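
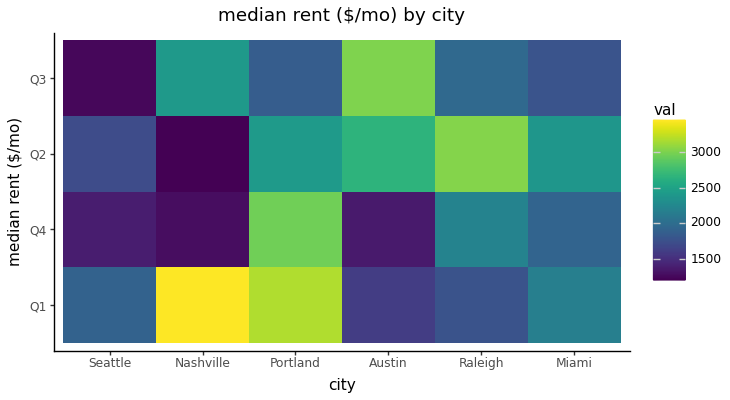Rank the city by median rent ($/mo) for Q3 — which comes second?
Top 3 for Q3: Austin ≈ 3000, Nashville ≈ 2400, Raleigh ≈ 2000.

Nashville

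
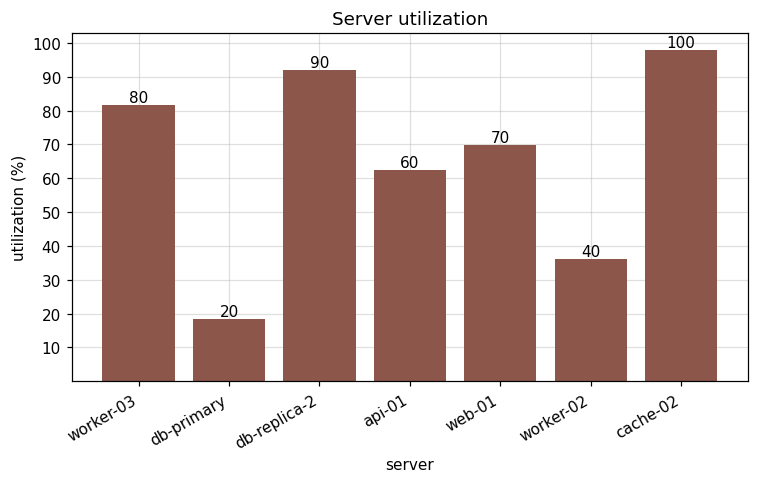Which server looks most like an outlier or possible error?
db-primary ≈ 20; the rest sit between ≈ 40 and ≈ 100.

db-primary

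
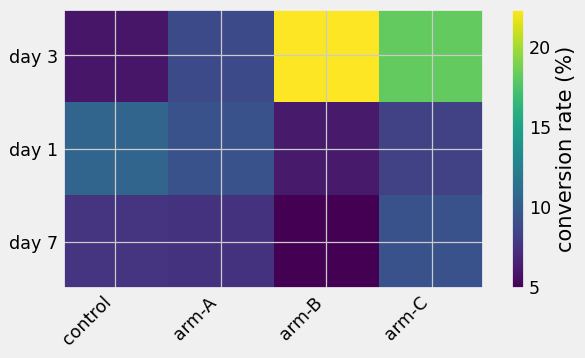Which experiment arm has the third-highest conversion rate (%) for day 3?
Top 4 for day 3: arm-B ≈ 22, arm-C ≈ 18, arm-A ≈ 8, control ≈ 6.

arm-A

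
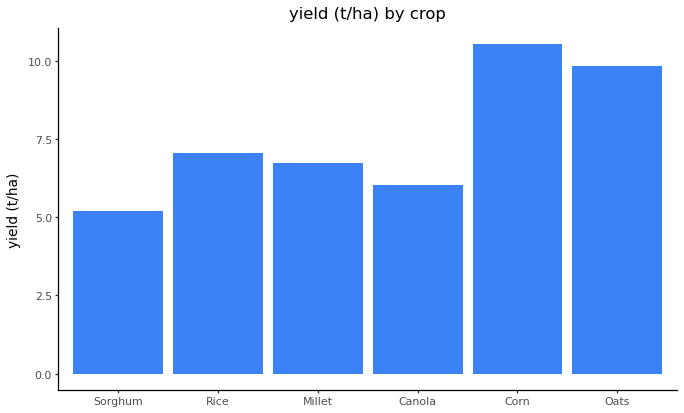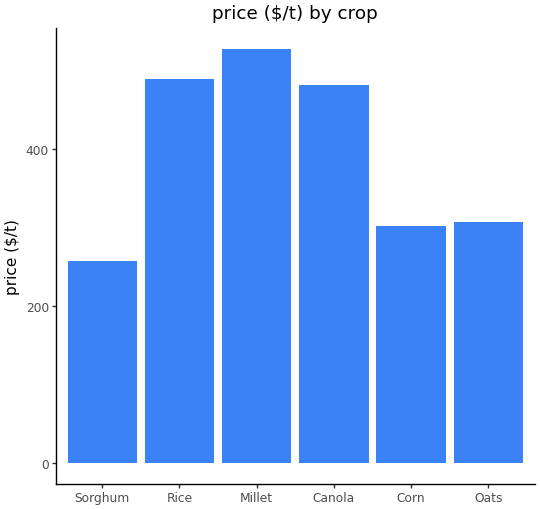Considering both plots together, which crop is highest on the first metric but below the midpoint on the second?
Corn

Chart 2 median price ($/t) ≈ 400; below-median crops: Sorghum, Corn, Oats. Among those, Corn has the highest yield (t/ha) (≈ 11).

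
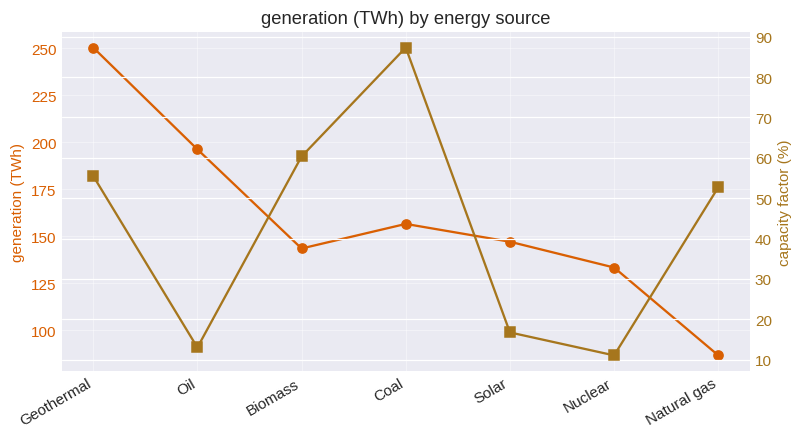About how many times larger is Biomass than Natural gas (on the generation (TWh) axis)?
≈ 1.75×

Biomass ≈ 140, Natural gas ≈ 80; 140/80 ≈ 1.75.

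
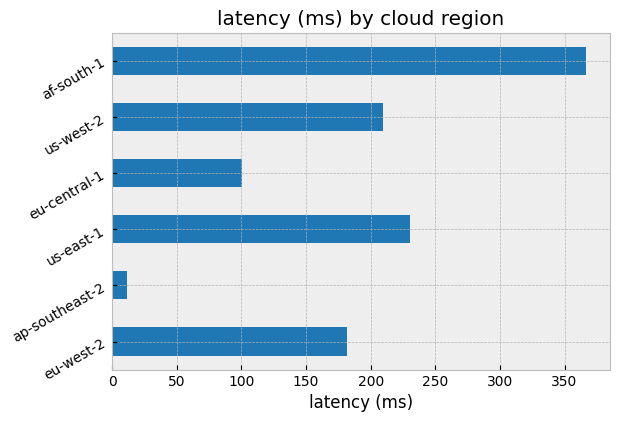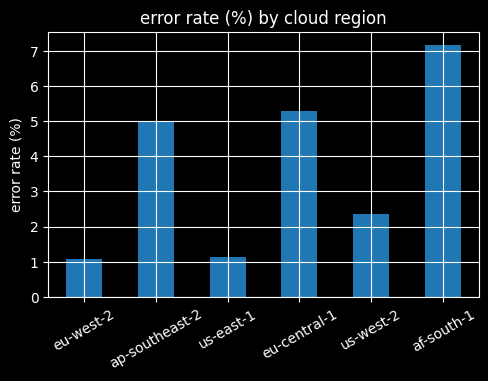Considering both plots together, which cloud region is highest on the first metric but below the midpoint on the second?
Chart 2 median error rate (%) ≈ 4; below-median cloud regions: eu-west-2, us-east-1, us-west-2. Among those, us-east-1 has the highest latency (ms) (≈ 250).

us-east-1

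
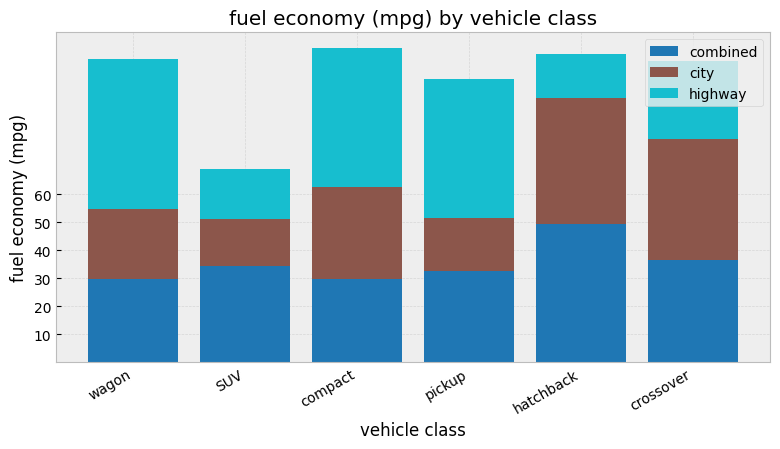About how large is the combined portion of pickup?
≈ 30

combined top ≈ 30, bottom ≈ 0; segment ≈ 30.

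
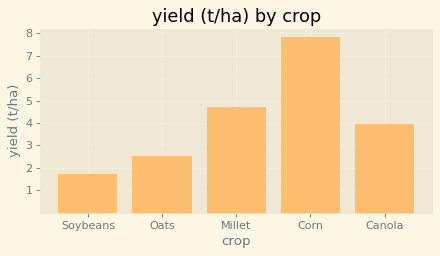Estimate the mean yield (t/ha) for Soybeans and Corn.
≈ 5

(2 + 8) / 2 ≈ 5.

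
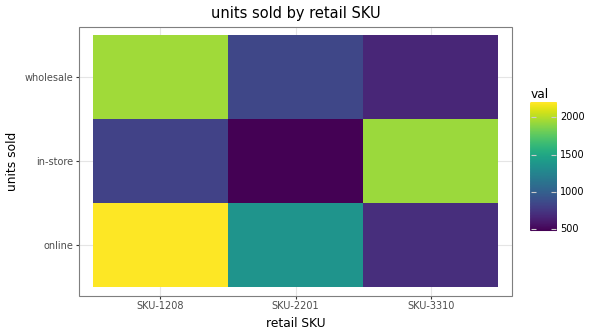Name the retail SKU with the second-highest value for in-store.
SKU-1208

Top 3 for in-store: SKU-3310 ≈ 2000, SKU-1208 ≈ 800, SKU-2201 ≈ 400.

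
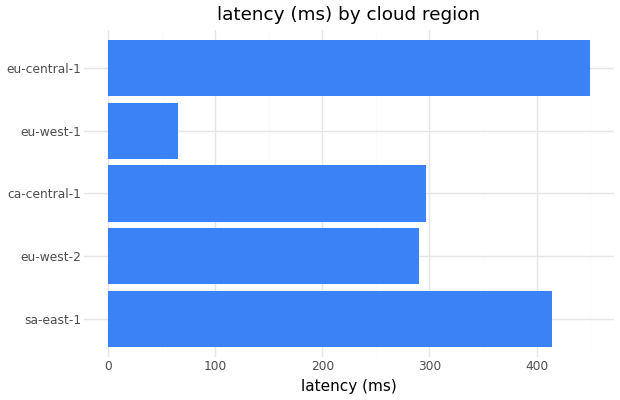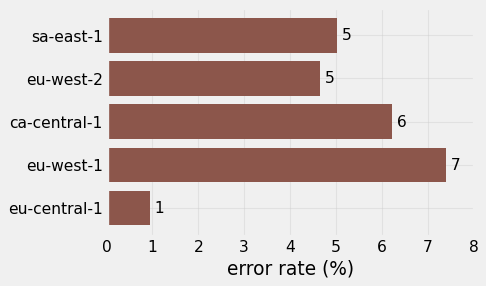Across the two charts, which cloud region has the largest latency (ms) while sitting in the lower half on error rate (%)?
Chart 2 median error rate (%) ≈ 5; below-median cloud regions: eu-west-2, eu-central-1. Among those, eu-central-1 has the highest latency (ms) (≈ 450).

eu-central-1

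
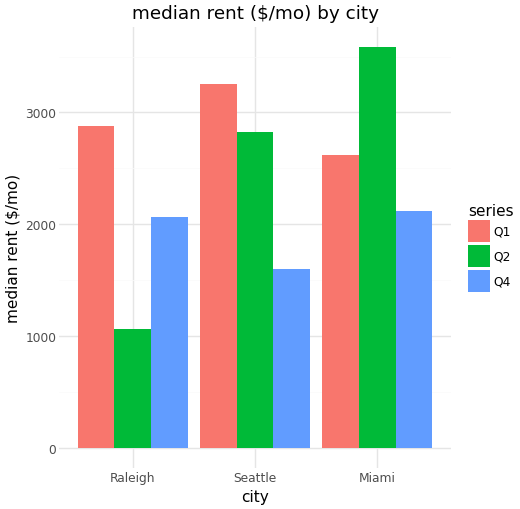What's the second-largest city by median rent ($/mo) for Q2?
Top 3 for Q2: Miami ≈ 3500, Seattle ≈ 3000, Raleigh ≈ 1000.

Seattle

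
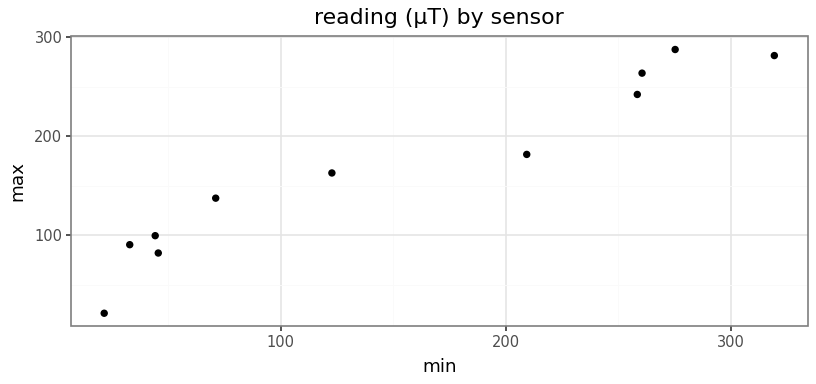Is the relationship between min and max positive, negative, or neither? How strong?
positive, strong

Points are positively correlated; strong (|r| ≈ 1.0).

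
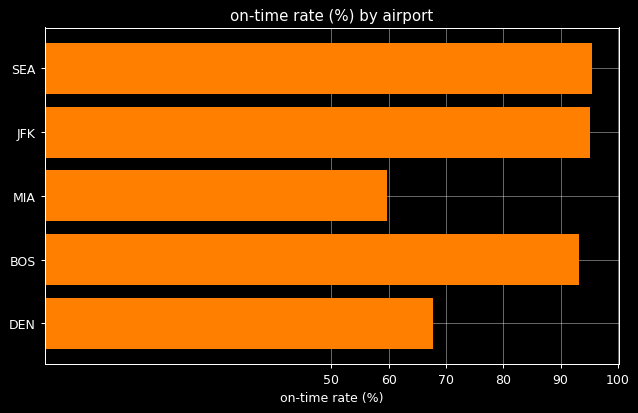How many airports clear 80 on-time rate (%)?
Above 80: SEA, JFK, BOS.

3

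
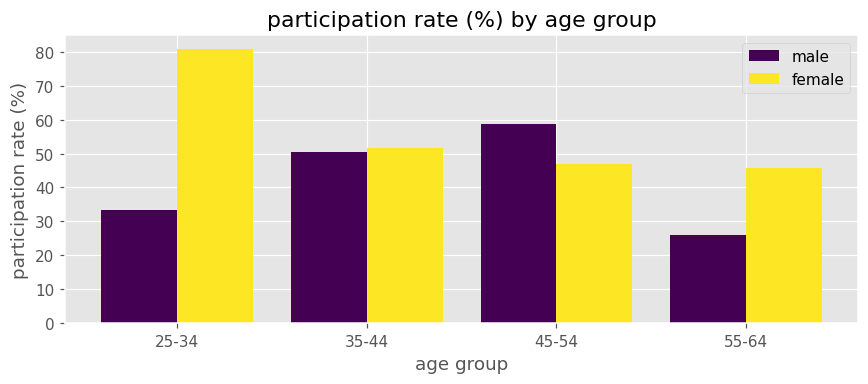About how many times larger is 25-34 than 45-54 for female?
25-34 ≈ 80, 45-54 ≈ 50; 80/50 ≈ 1.6.

≈ 1.6×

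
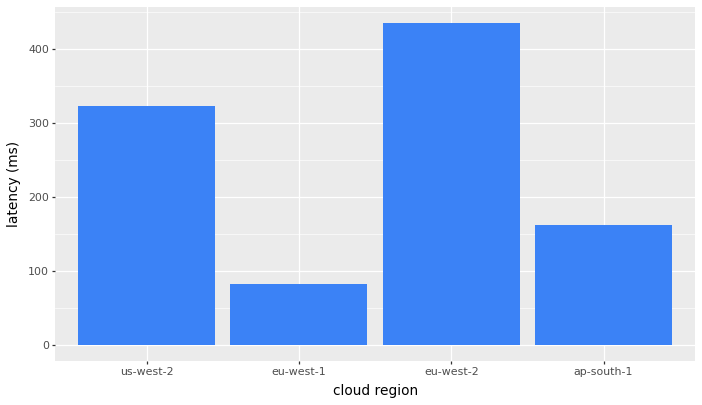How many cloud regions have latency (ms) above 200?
Above 200: us-west-2, eu-west-2.

2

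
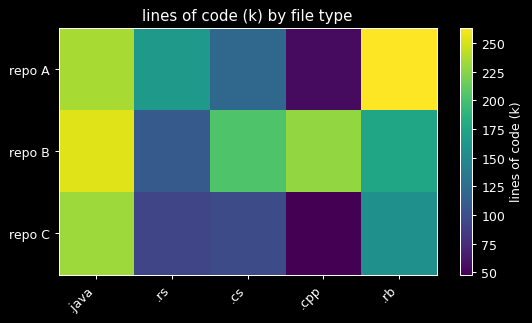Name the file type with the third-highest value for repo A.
Top 4 for repo A: .rb ≈ 260, .java ≈ 240, .rs ≈ 160, .cs ≈ 120.

.rs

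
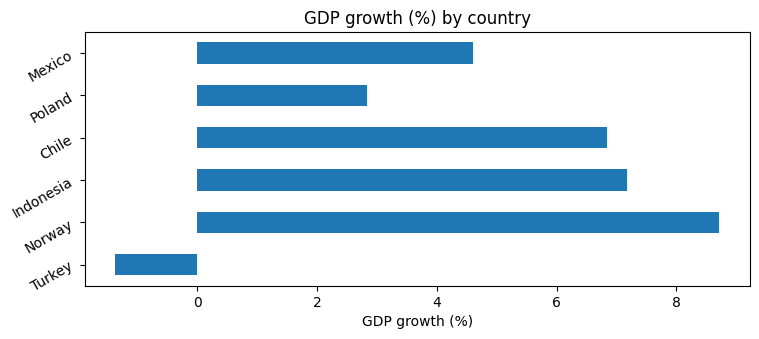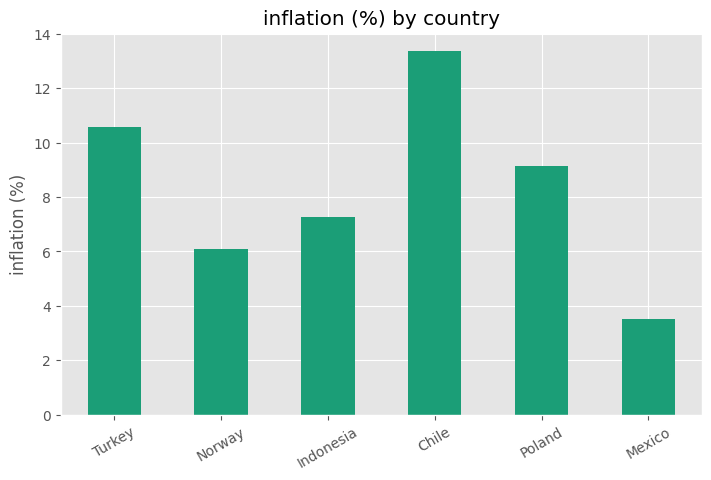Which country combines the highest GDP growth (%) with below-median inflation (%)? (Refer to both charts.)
Chart 2 median inflation (%) ≈ 8; below-median countries: Norway, Indonesia, Mexico. Among those, Norway has the highest GDP growth (%) (≈ 9).

Norway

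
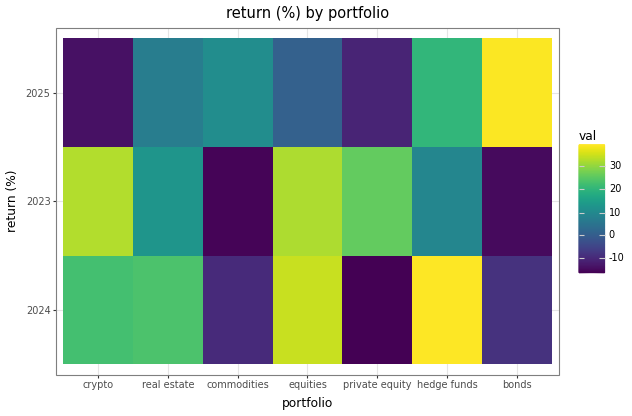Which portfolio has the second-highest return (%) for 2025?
hedge funds

Top 3 for 2025: bonds ≈ 40, hedge funds ≈ 20, commodities ≈ 10.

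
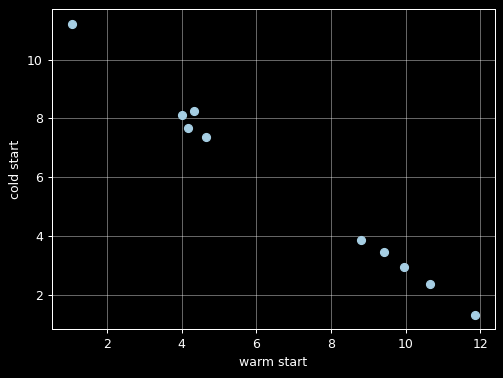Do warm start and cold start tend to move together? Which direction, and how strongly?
negative, strong

Points are negatively correlated; strong (|r| ≈ 1.0).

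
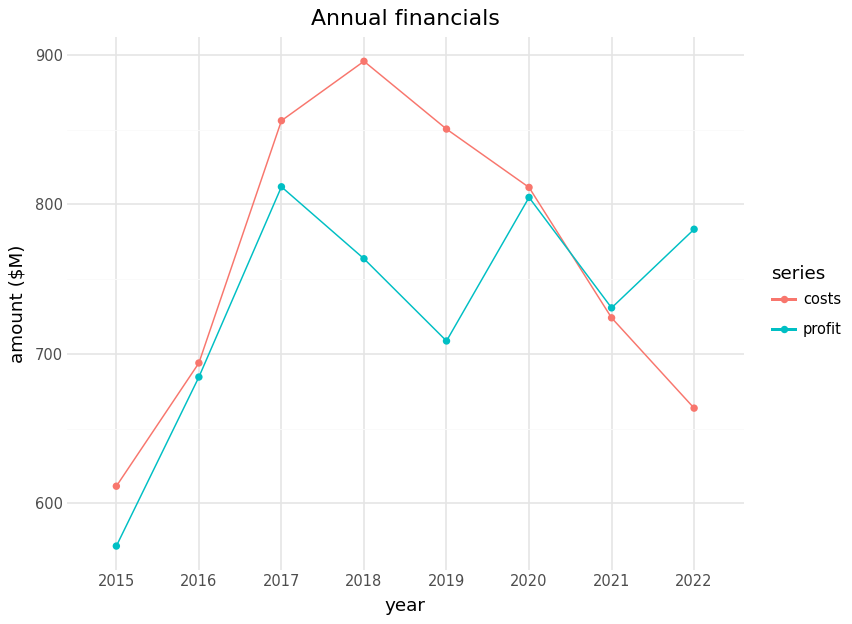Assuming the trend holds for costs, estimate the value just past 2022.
≈ 575

Last three: 800, 700, 650 → slope ≈ -75/step → next ≈ 575.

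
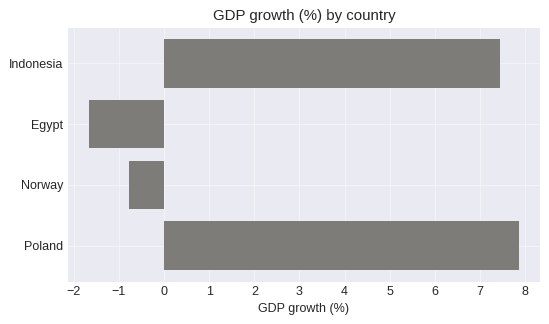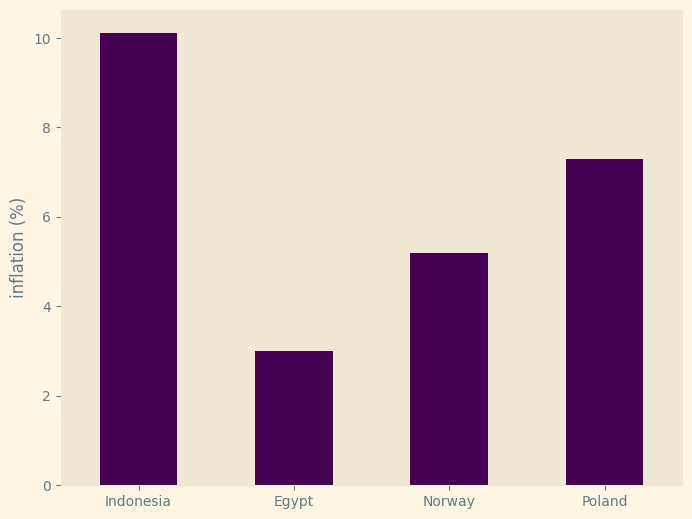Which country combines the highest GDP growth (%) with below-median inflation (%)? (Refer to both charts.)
Norway

Chart 2 median inflation (%) ≈ 6; below-median countries: Egypt, Norway. Among those, Norway has the highest GDP growth (%) (≈ -1).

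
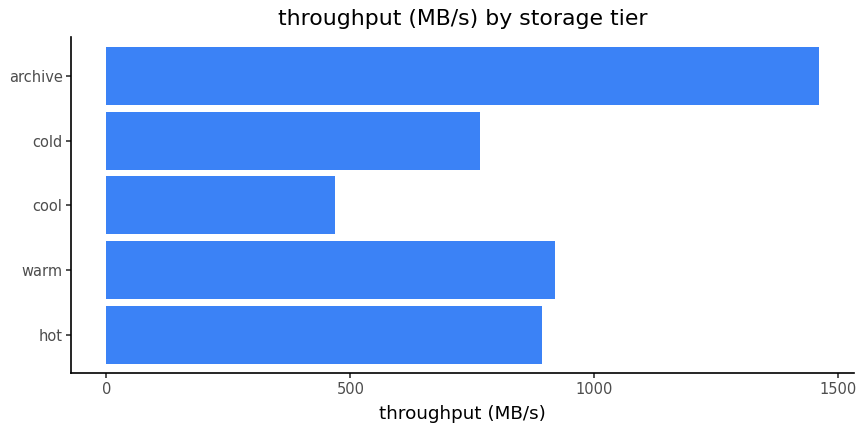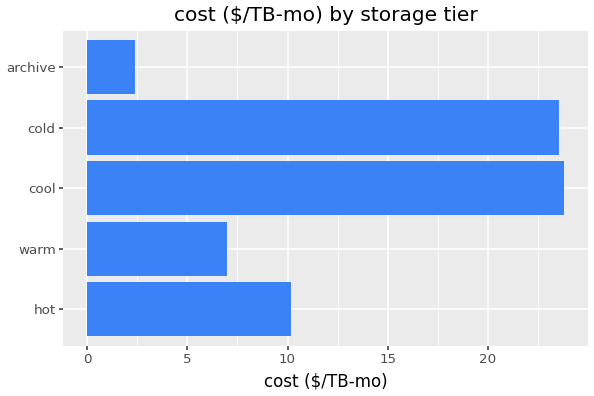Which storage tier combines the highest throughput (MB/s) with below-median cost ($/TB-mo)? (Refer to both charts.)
Chart 2 median cost ($/TB-mo) ≈ 10; below-median storage tiers: warm, archive. Among those, archive has the highest throughput (MB/s) (≈ 1400).

archive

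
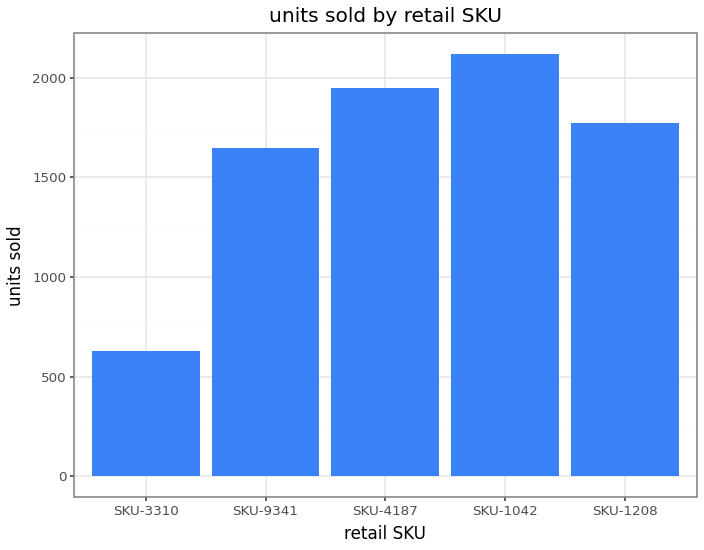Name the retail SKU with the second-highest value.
Top 3: SKU-1042 ≈ 2200, SKU-4187 ≈ 2000, SKU-1208 ≈ 1800.

SKU-4187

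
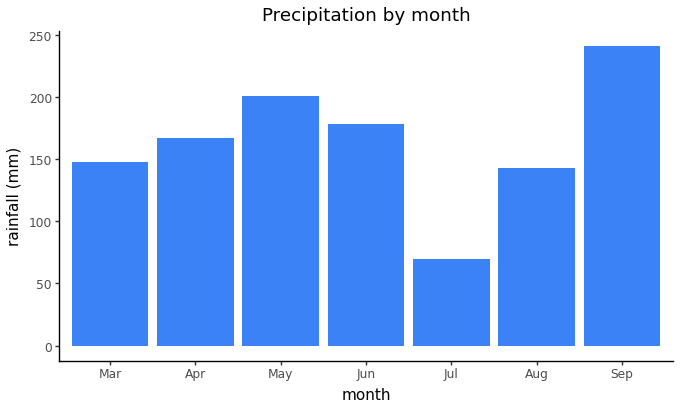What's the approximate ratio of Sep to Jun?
≈ 1.43×

Sep ≈ 250, Jun ≈ 175; 250/175 ≈ 1.43.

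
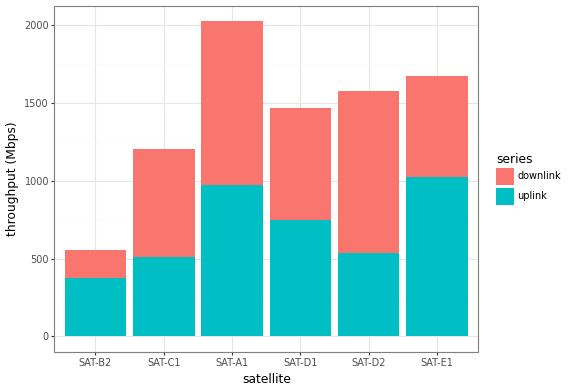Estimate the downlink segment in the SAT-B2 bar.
downlink top ≈ 600, bottom ≈ 400; segment ≈ 200.

≈ 200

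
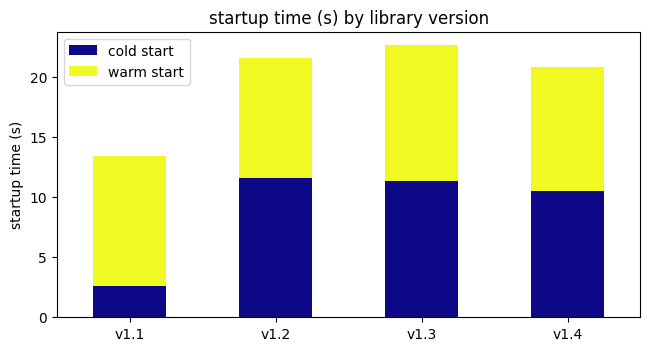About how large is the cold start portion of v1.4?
cold start top ≈ 10, bottom ≈ 0; segment ≈ 10.

≈ 10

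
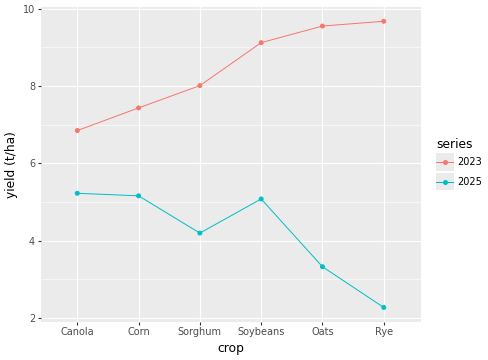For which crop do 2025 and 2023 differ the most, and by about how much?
Rye, ≈ 8 t/ha

Rye: 2025 ≈ 2, 2023 ≈ 10 → gap ≈ 8. Next-largest (Oats) is only ≈ 7.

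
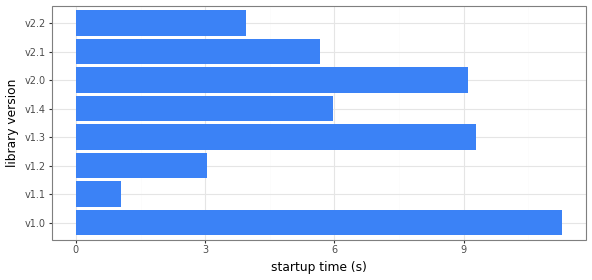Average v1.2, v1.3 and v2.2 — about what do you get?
(3 + 9 + 4) / 3 ≈ 5.

≈ 5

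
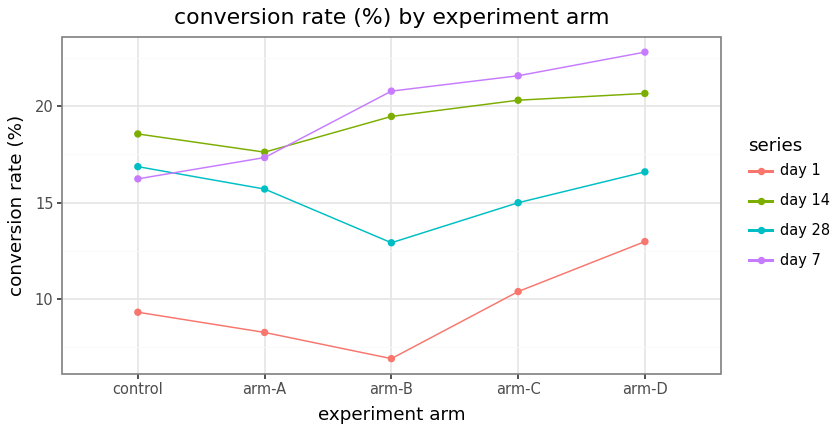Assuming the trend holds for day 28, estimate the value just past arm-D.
Last three: 12, 14, 16 → slope ≈ 2/step → next ≈ 18.

≈ 18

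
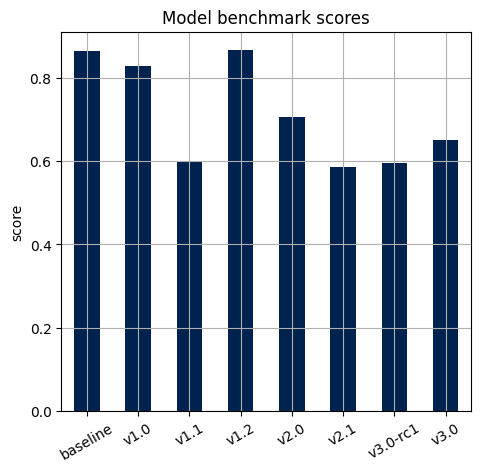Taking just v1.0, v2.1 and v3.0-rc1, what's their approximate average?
(0.8 + 0.6 + 0.6) / 3 ≈ 0.67.

≈ 0.67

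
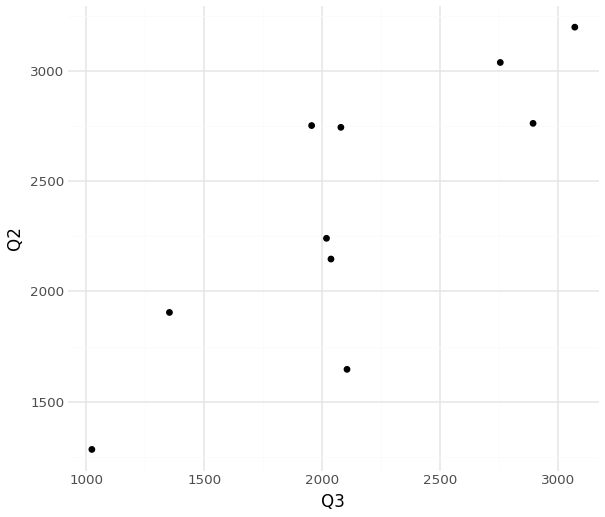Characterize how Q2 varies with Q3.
positive, strong

Points are positively correlated; strong (|r| ≈ 0.8).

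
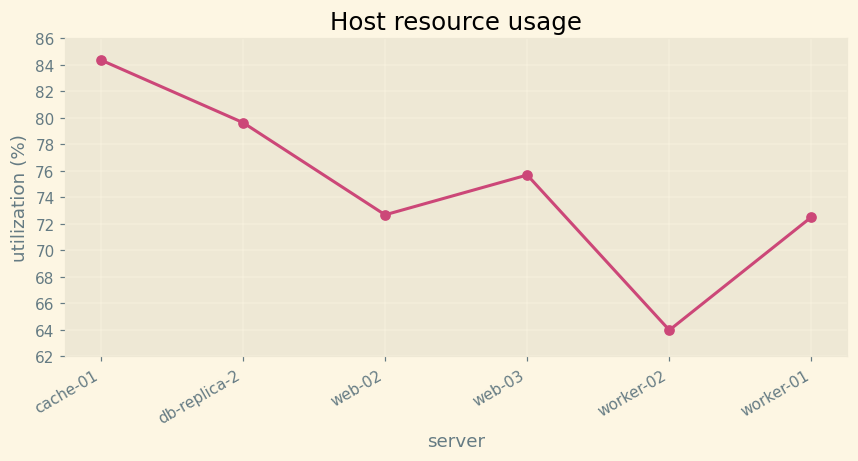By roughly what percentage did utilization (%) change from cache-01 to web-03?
≈ -9.5%

cache-01 ≈ 84, web-03 ≈ 76; (76 − 84) / 84 ≈ -9.5%.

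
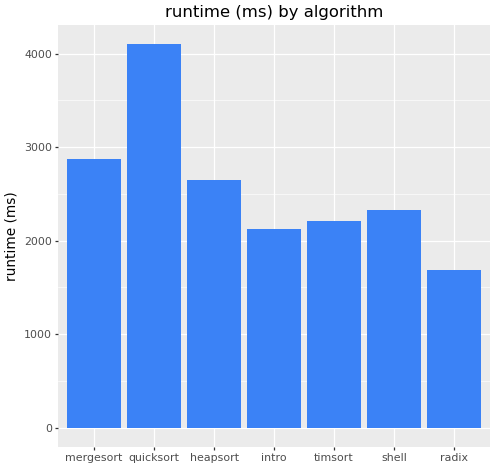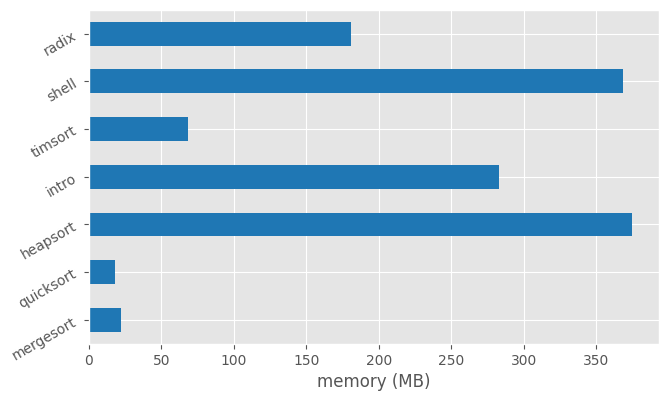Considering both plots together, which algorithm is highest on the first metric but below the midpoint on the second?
Chart 2 median memory (MB) ≈ 200; below-median algorithms: mergesort, quicksort, timsort. Among those, quicksort has the highest runtime (ms) (≈ 4000).

quicksort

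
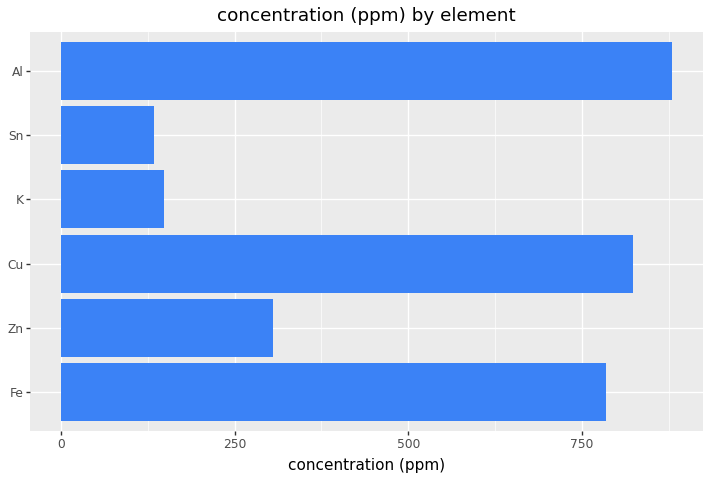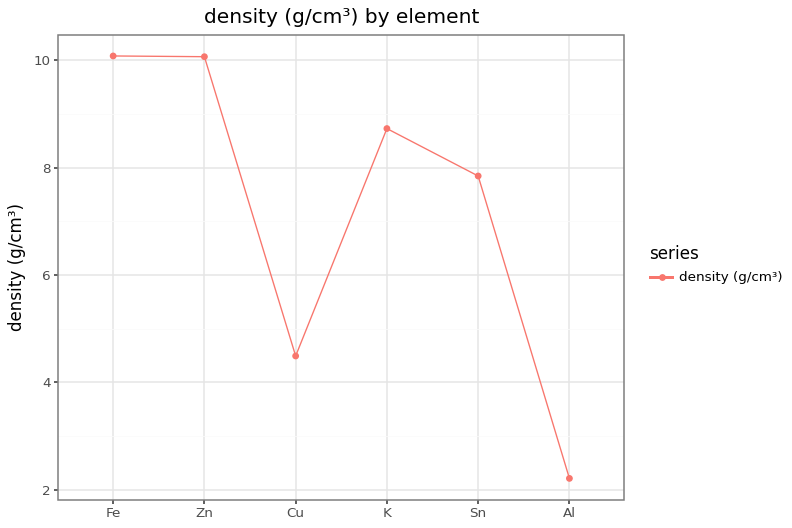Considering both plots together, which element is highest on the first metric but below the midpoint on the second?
Al

Chart 2 median density (g/cm³) ≈ 8; below-median elements: Cu, Sn, Al. Among those, Al has the highest concentration (ppm) (≈ 900).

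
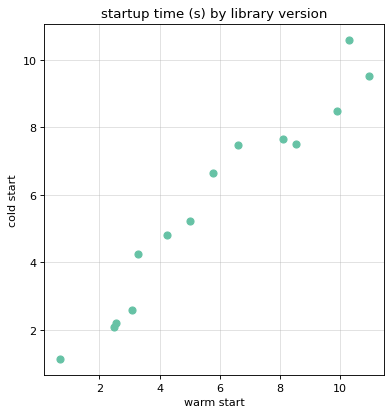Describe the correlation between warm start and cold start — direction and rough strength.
positive, strong

Points are positively correlated; strong (|r| ≈ 1.0).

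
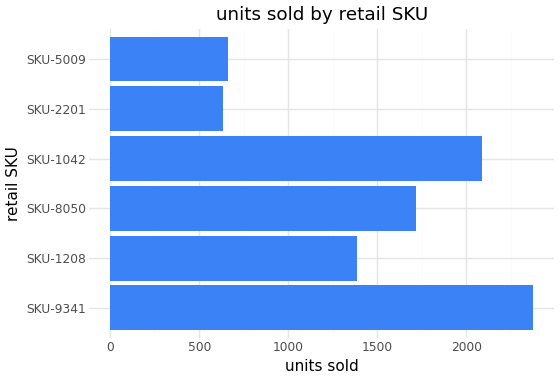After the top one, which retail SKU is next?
SKU-1042

Top 3: SKU-9341 ≈ 2400, SKU-1042 ≈ 2000, SKU-8050 ≈ 1800.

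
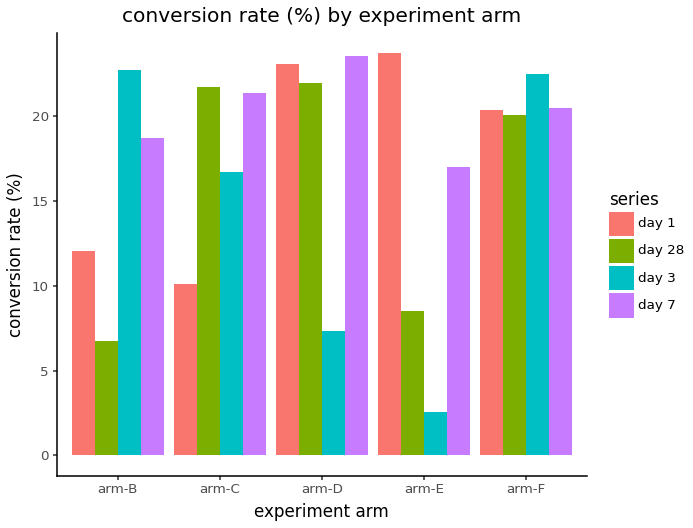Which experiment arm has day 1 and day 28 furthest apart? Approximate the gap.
arm-E, ≈ 16 %

arm-E: day 1 ≈ 24, day 28 ≈ 8 → gap ≈ 16. Next-largest (arm-C) is only ≈ 12.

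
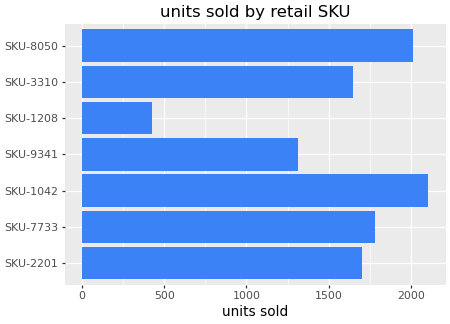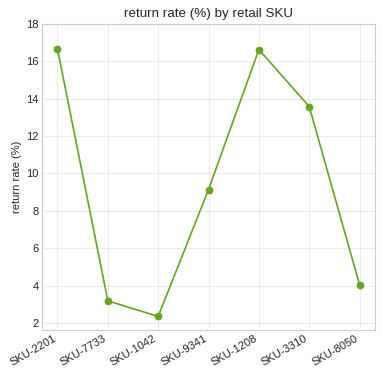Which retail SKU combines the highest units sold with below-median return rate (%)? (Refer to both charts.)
SKU-1042

Chart 2 median return rate (%) ≈ 10; below-median retail SKUs: SKU-7733, SKU-1042, SKU-8050. Among those, SKU-1042 has the highest units sold (≈ 2200).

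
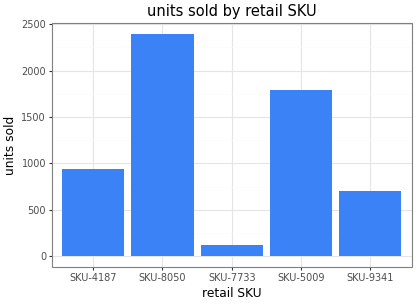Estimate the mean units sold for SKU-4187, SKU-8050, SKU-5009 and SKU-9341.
≈ 1500

(1000 + 2400 + 1800 + 800) / 4 ≈ 1500.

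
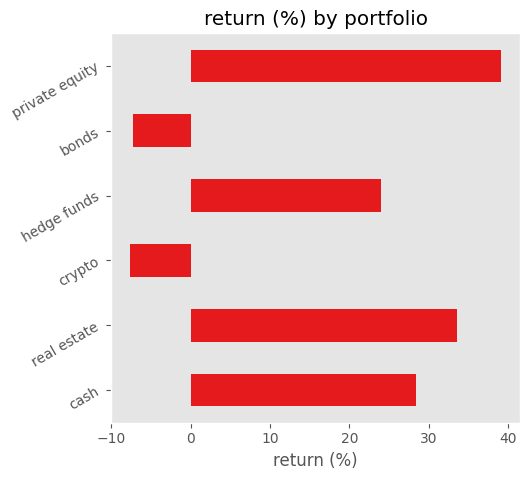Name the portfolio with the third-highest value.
Top 4: private equity ≈ 40, real estate ≈ 35, cash ≈ 30, hedge funds ≈ 25.

cash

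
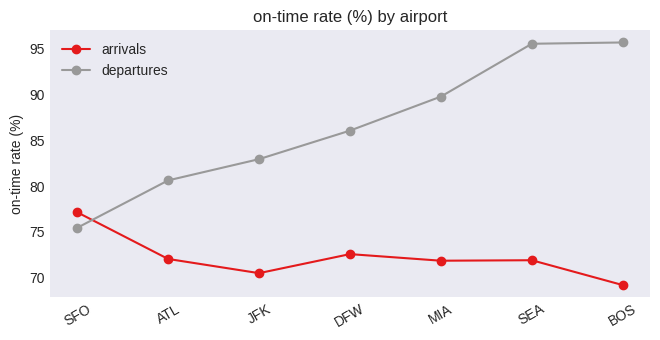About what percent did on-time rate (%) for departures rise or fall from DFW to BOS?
≈ +11.8%

DFW ≈ 85, BOS ≈ 95; (95 − 85) / 85 ≈ +11.8%.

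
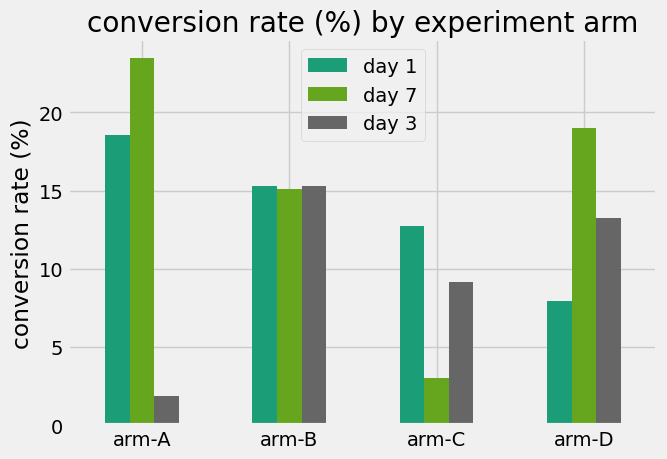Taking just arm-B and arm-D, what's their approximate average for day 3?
≈ 15

(16 + 14) / 2 ≈ 15.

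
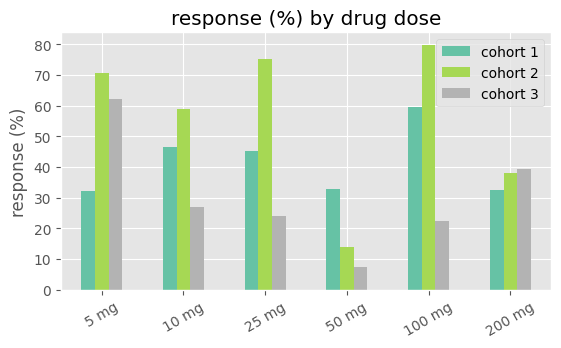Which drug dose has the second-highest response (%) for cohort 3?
200 mg

Top 3 for cohort 3: 5 mg ≈ 60, 200 mg ≈ 40, 10 mg ≈ 30.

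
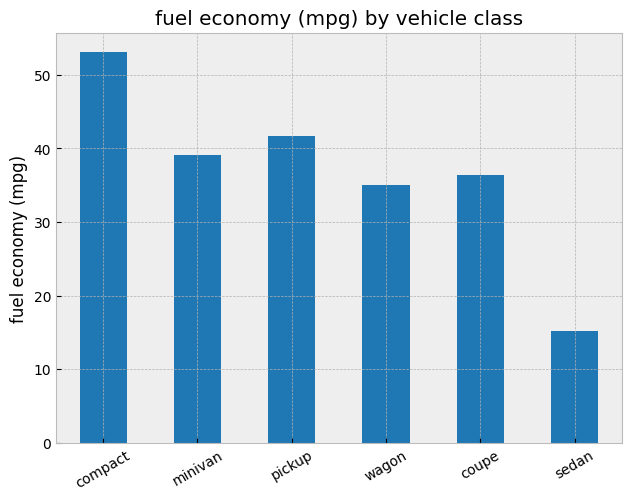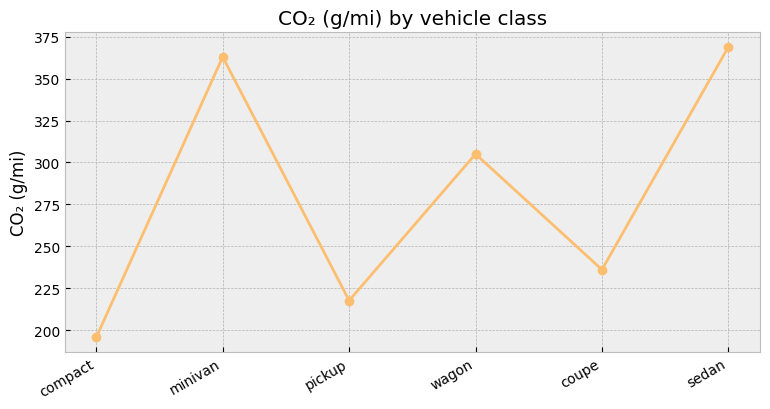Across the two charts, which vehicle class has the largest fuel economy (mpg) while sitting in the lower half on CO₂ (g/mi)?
compact

Chart 2 median CO₂ (g/mi) ≈ 250; below-median vehicle classes: compact, pickup, coupe. Among those, compact has the highest fuel economy (mpg) (≈ 55).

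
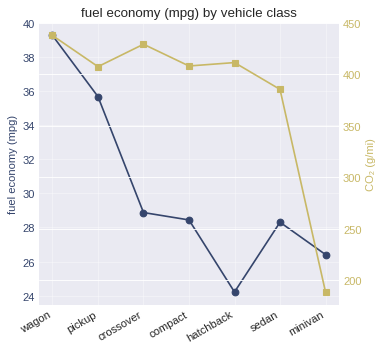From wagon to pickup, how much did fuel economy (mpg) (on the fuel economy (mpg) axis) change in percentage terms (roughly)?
≈ -10%

wagon ≈ 40, pickup ≈ 36; (36 − 40) / 40 ≈ -10%.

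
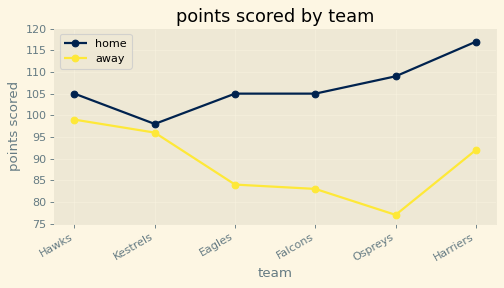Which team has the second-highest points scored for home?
Ospreys

Top 3 for home: Harriers ≈ 115, Ospreys ≈ 110, Falcons ≈ 105.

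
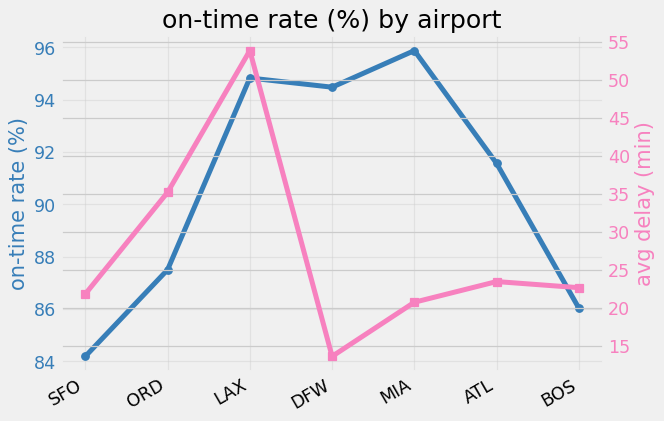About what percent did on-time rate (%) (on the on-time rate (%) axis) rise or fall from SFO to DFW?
≈ +11.9%

SFO ≈ 84, DFW ≈ 94; (94 − 84) / 84 ≈ +11.9%.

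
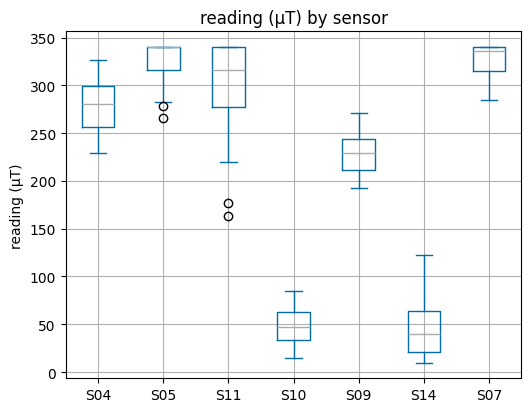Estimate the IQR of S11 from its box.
≈ 50

Q3 ≈ 350, Q1 ≈ 300; IQR ≈ 50.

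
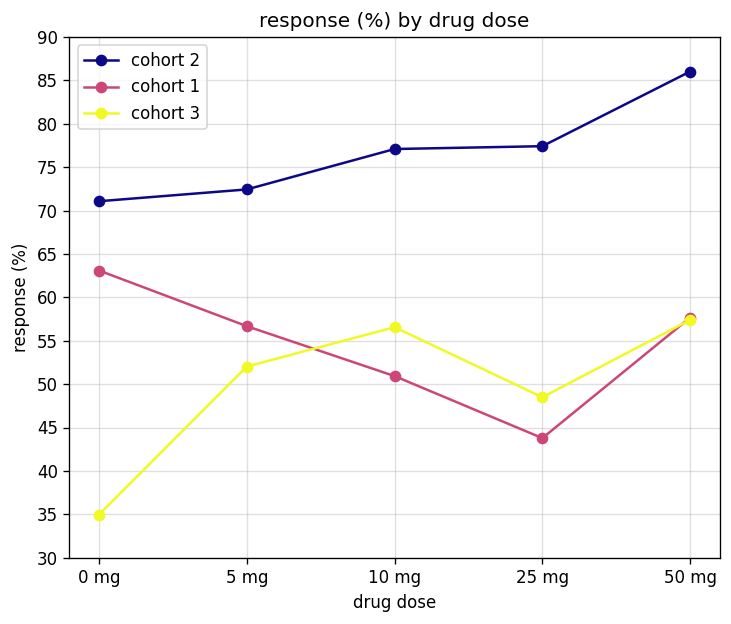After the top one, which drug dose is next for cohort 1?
50 mg

Top 3 for cohort 1: 0 mg ≈ 65, 50 mg ≈ 60, 5 mg ≈ 55.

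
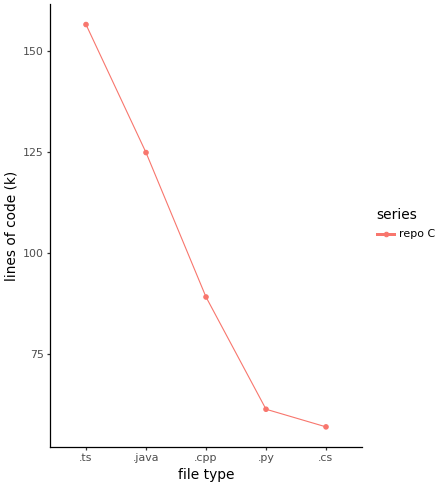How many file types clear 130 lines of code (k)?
1

Above 130: .ts.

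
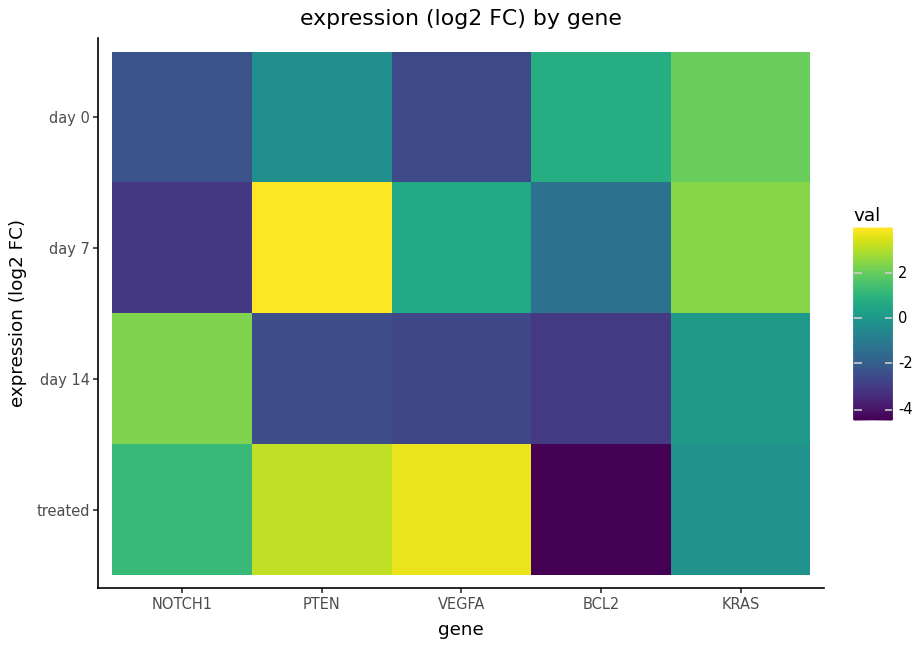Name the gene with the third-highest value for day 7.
VEGFA

Top 4 for day 7: PTEN ≈ 4, KRAS ≈ 2, VEGFA ≈ 1, BCL2 ≈ -1.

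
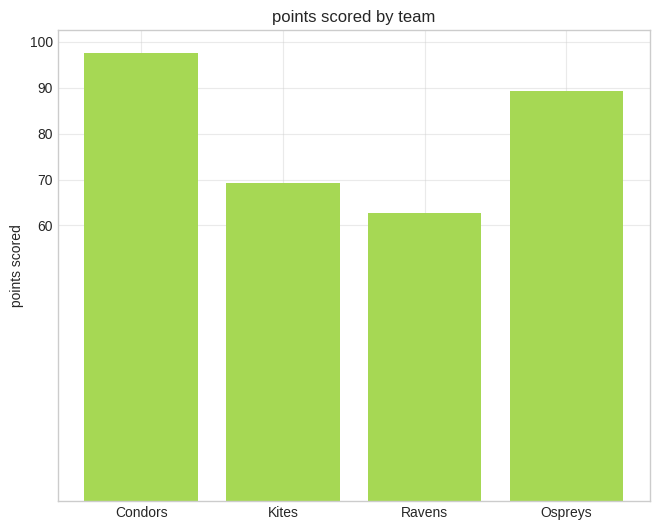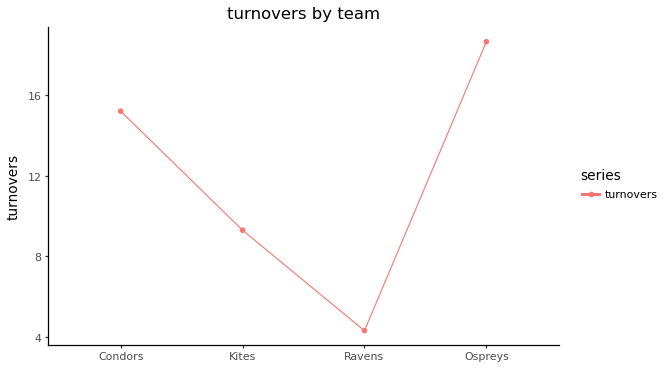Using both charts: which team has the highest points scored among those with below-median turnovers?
Kites

Chart 2 median turnovers ≈ 12; below-median teams: Kites, Ravens. Among those, Kites has the highest points scored (≈ 70).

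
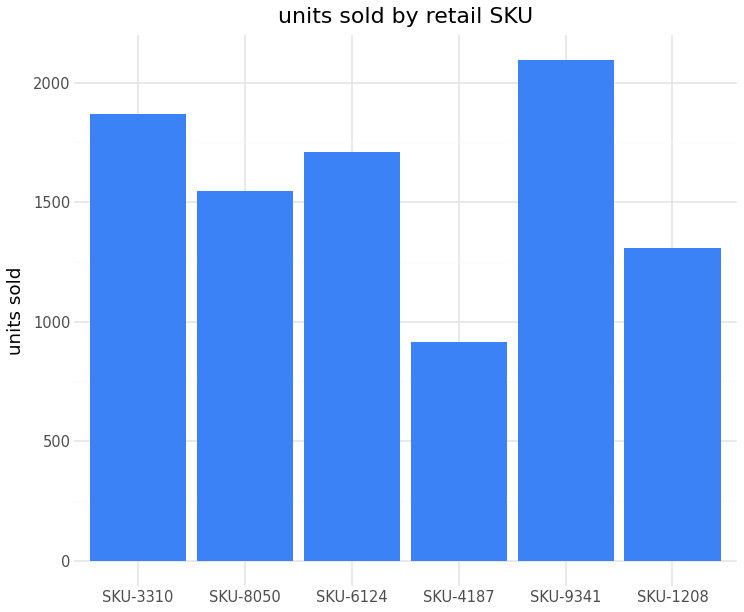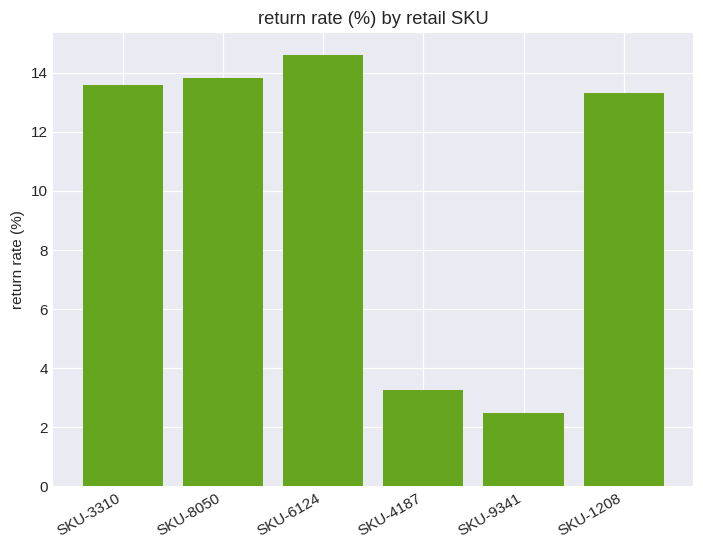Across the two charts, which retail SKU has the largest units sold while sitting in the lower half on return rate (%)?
SKU-9341

Chart 2 median return rate (%) ≈ 14; below-median retail SKUs: SKU-4187, SKU-9341, SKU-1208. Among those, SKU-9341 has the highest units sold (≈ 2000).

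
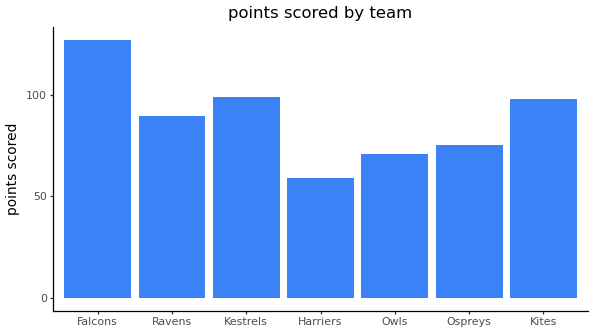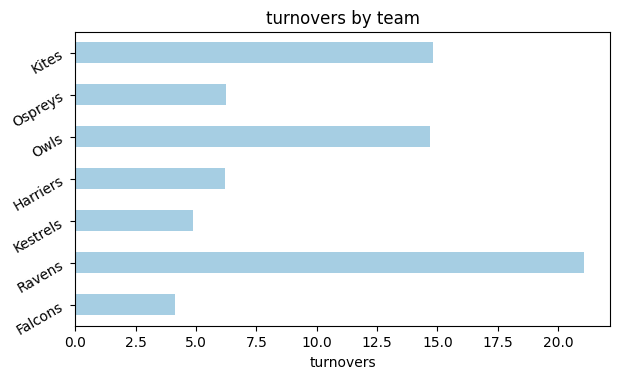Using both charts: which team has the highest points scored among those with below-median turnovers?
Chart 2 median turnovers ≈ 6; below-median teams: Falcons, Kestrels, Harriers. Among those, Falcons has the highest points scored (≈ 120).

Falcons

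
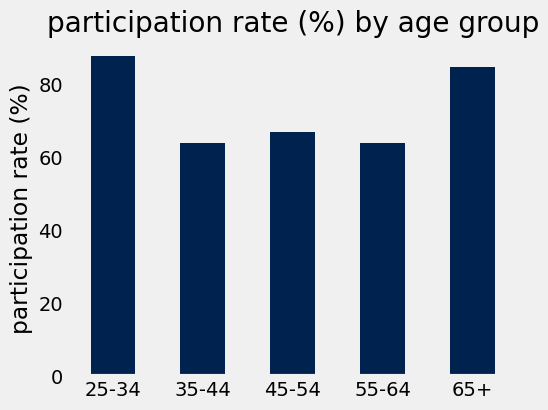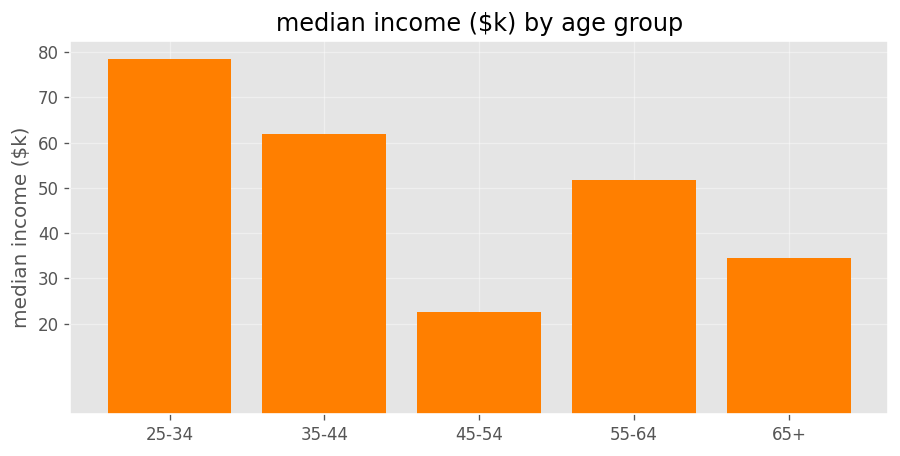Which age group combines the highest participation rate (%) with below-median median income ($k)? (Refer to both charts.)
65+

Chart 2 median median income ($k) ≈ 50; below-median age groups: 45-54, 65+. Among those, 65+ has the highest participation rate (%) (≈ 80).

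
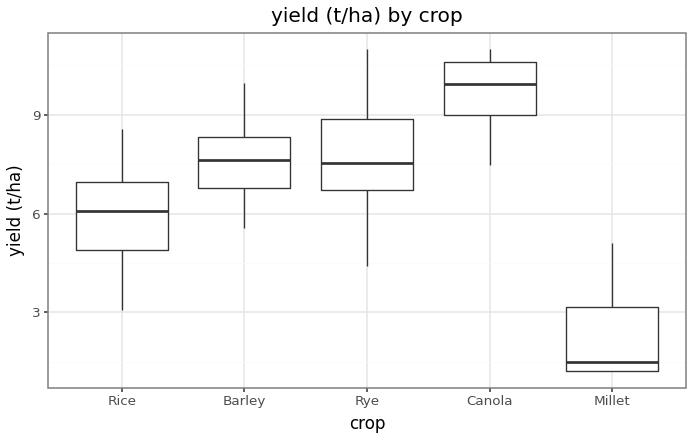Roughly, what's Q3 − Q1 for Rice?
Q3 ≈ 7, Q1 ≈ 5; IQR ≈ 2.

≈ 2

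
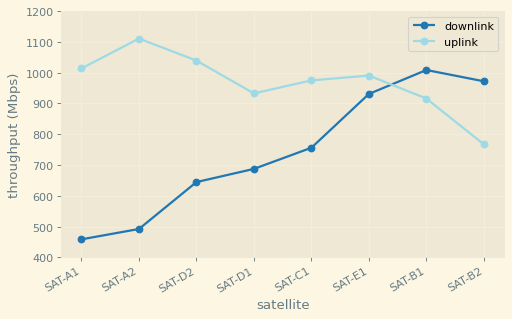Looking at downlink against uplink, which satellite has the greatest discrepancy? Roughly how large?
SAT-A2: downlink ≈ 500, uplink ≈ 1100 → gap ≈ 600. Next-largest (SAT-A1) is only ≈ 500.

SAT-A2, ≈ 600 Mbps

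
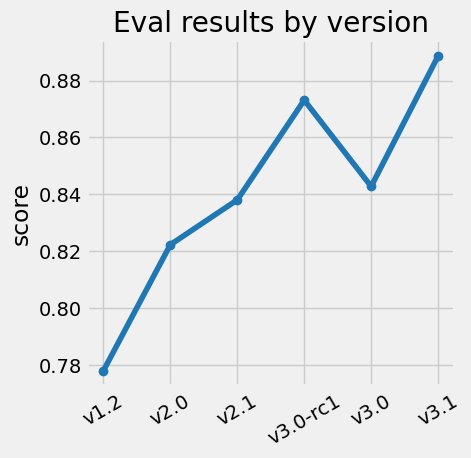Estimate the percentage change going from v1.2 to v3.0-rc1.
v1.2 ≈ 0.78, v3.0-rc1 ≈ 0.87; (0.87 − 0.78) / 0.78 ≈ +11.5%.

≈ +11.5%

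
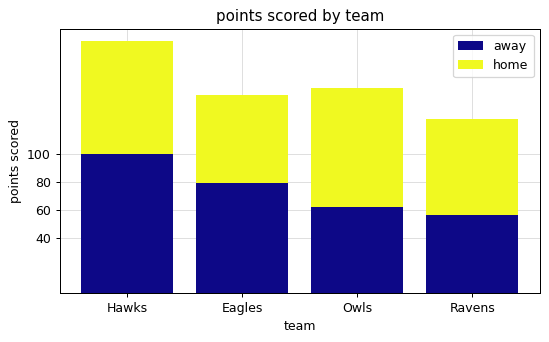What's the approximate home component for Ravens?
≈ 60

home top ≈ 120, bottom ≈ 60; segment ≈ 60.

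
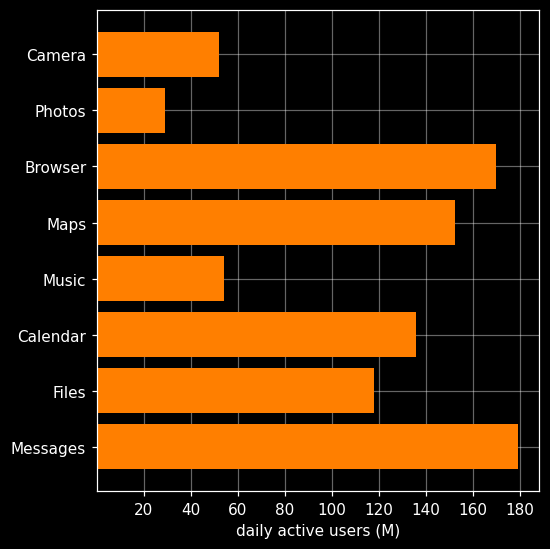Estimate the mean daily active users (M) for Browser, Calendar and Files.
≈ 140

(160 + 140 + 120) / 3 ≈ 140.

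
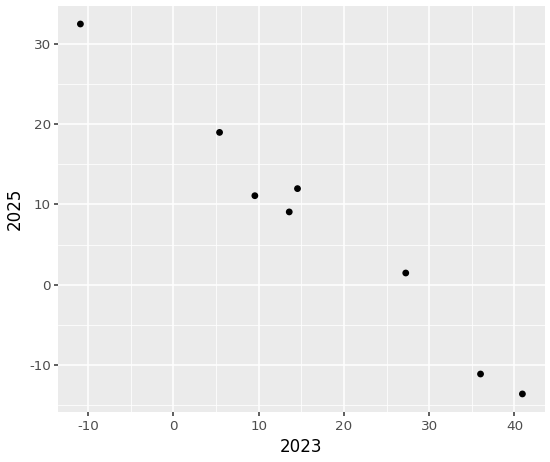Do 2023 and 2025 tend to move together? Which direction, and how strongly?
Points are negatively correlated; strong (|r| ≈ 1.0).

negative, strong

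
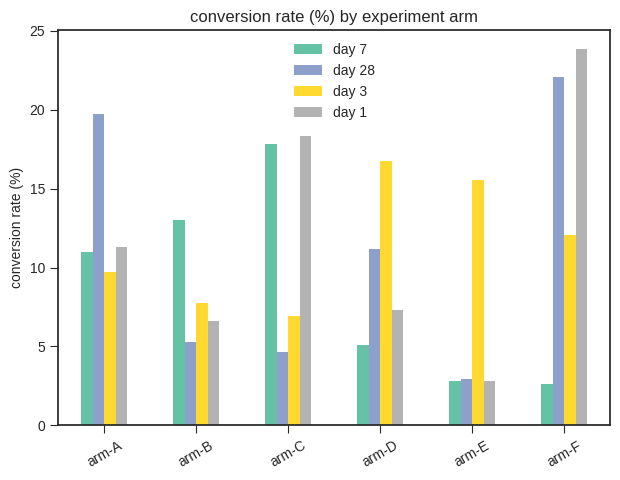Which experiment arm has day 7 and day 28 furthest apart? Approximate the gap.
arm-F, ≈ 20 %

arm-F: day 7 ≈ 2, day 28 ≈ 22 → gap ≈ 20. Next-largest (arm-C) is only ≈ 14.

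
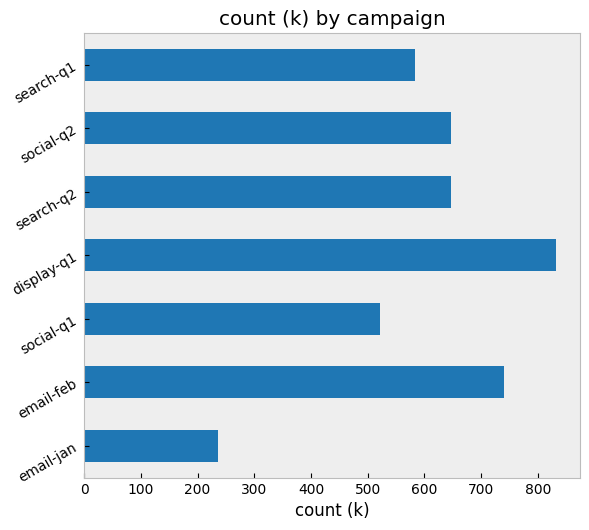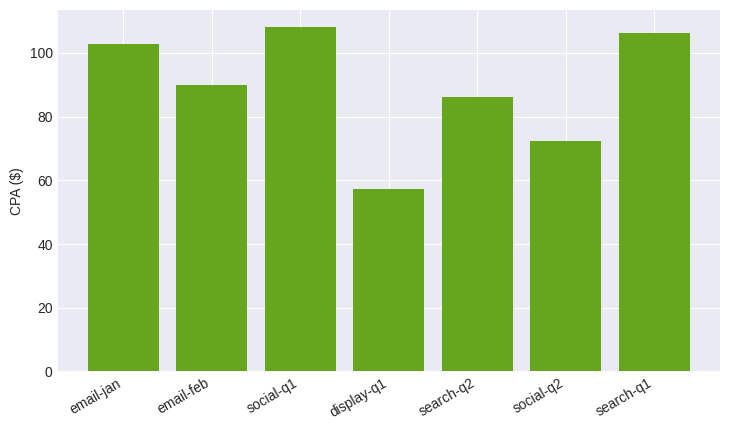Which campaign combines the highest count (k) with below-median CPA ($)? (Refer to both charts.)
Chart 2 median CPA ($) ≈ 90; below-median campaigns: display-q1, search-q2, social-q2. Among those, display-q1 has the highest count (k) (≈ 800).

display-q1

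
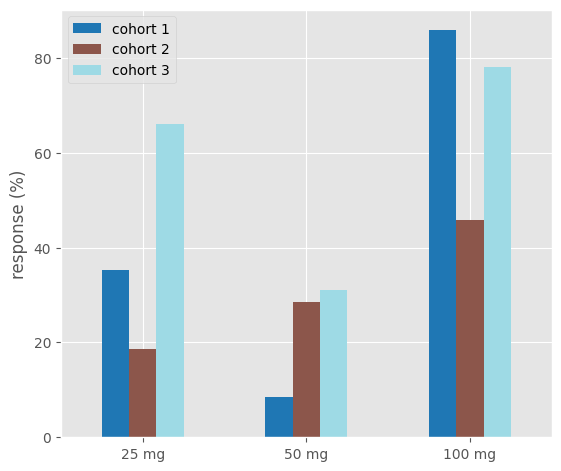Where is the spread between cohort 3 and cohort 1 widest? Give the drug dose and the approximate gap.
25 mg: cohort 3 ≈ 70, cohort 1 ≈ 40 → gap ≈ 30. Next-largest (50 mg) is only ≈ 20.

25 mg, ≈ 30 %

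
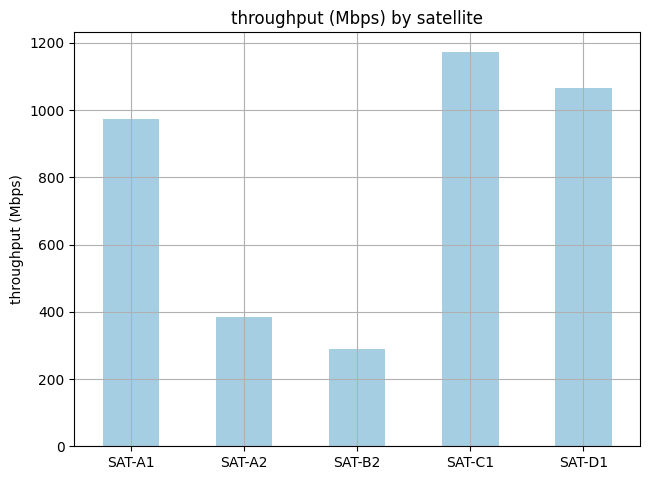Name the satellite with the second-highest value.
SAT-D1

Top 3: SAT-C1 ≈ 1200, SAT-D1 ≈ 1100, SAT-A1 ≈ 1000.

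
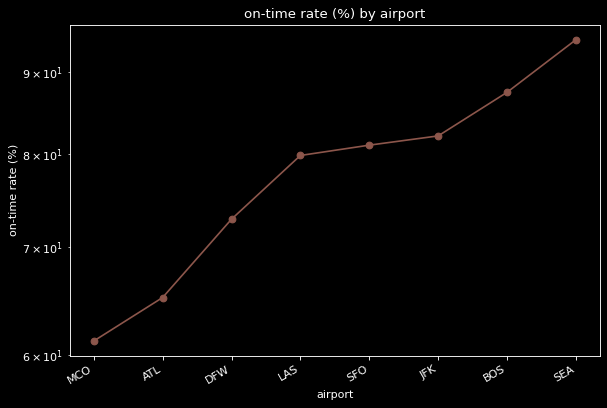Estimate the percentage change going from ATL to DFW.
≈ +15.4%

ATL ≈ 65, DFW ≈ 75; (75 − 65) / 65 ≈ +15.4%.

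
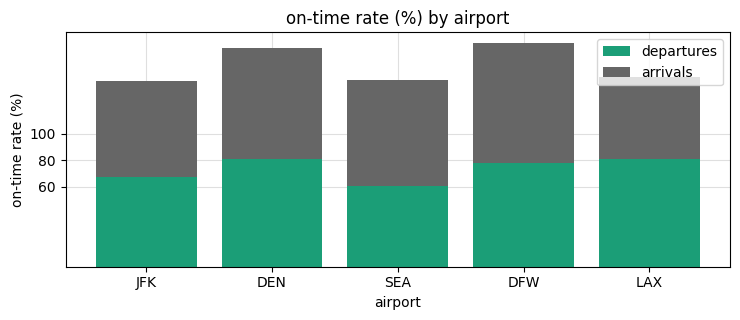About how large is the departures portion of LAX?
departures top ≈ 80, bottom ≈ 0; segment ≈ 80.

≈ 80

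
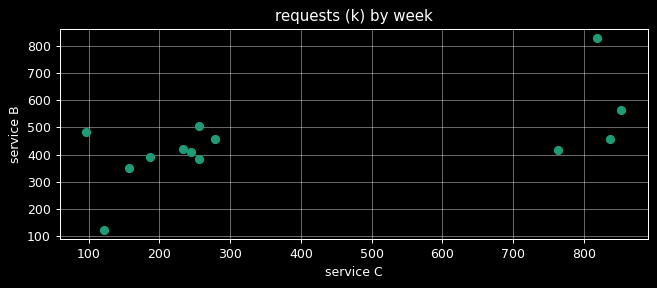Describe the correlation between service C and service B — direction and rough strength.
positive, moderate

Points are positively correlated; moderate (|r| ≈ 0.6).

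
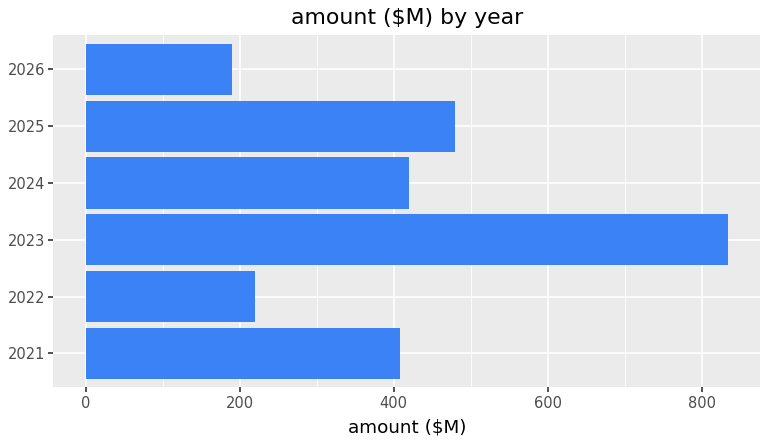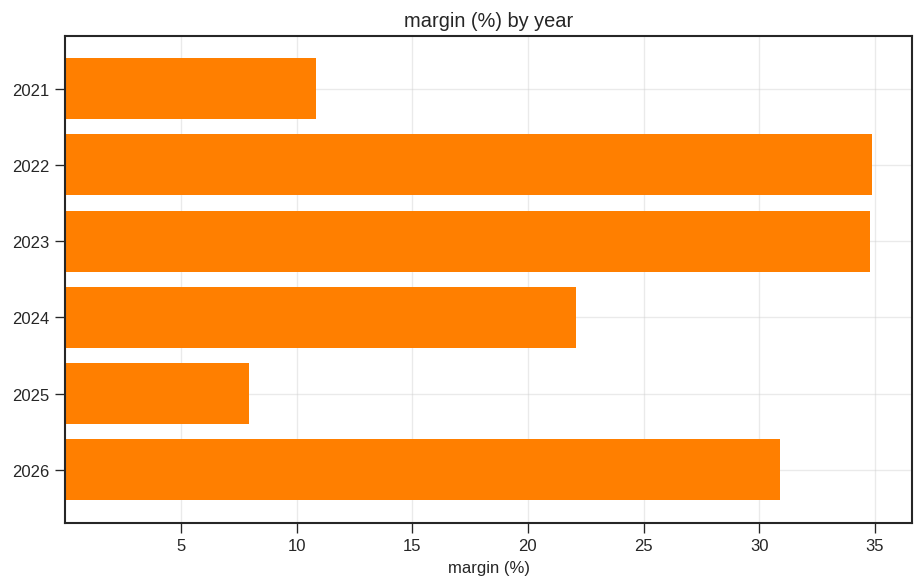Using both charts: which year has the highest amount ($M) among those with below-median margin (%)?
Chart 2 median margin (%) ≈ 25; below-median years: 2021, 2024, 2025. Among those, 2025 has the highest amount ($M) (≈ 500).

2025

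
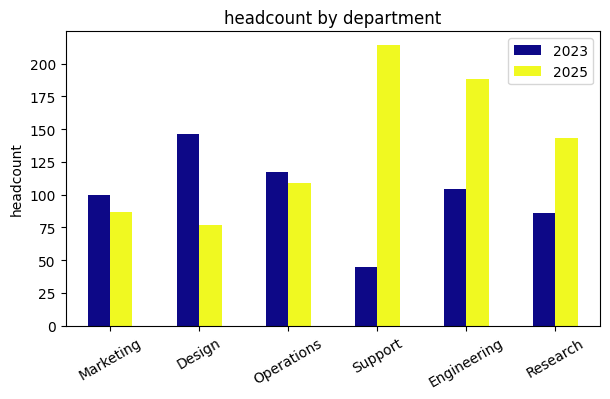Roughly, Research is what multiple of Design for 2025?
≈ 1.75×

Research ≈ 140, Design ≈ 80; 140/80 ≈ 1.75.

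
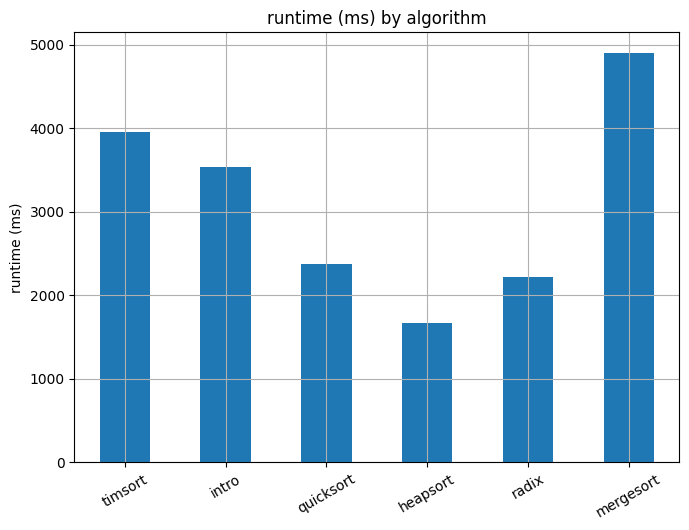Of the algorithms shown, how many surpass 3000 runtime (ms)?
3

Above 3000: timsort, intro, mergesort.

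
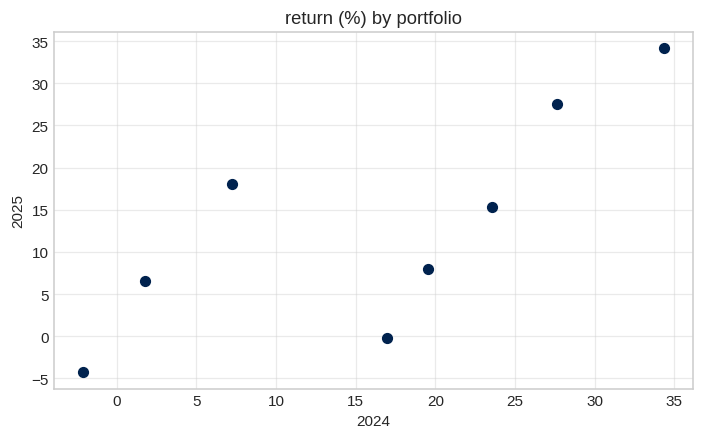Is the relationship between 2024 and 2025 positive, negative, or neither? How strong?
positive, strong

Points are positively correlated; strong (|r| ≈ 0.8).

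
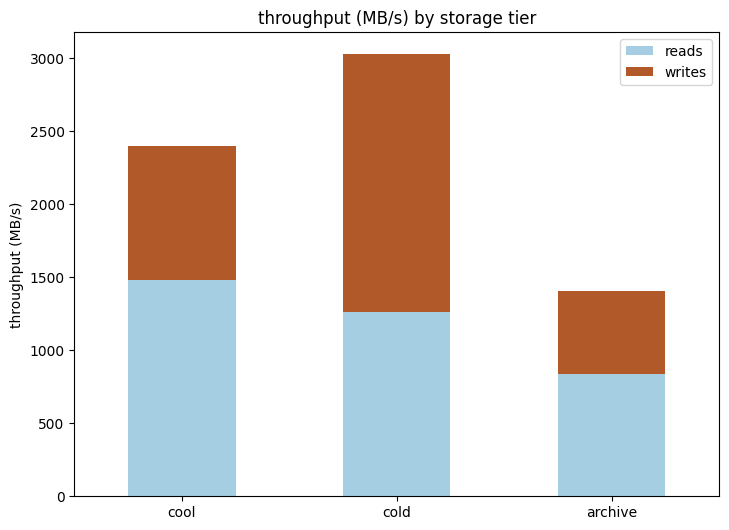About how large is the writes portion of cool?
≈ 1000

writes top ≈ 2500, bottom ≈ 1500; segment ≈ 1000.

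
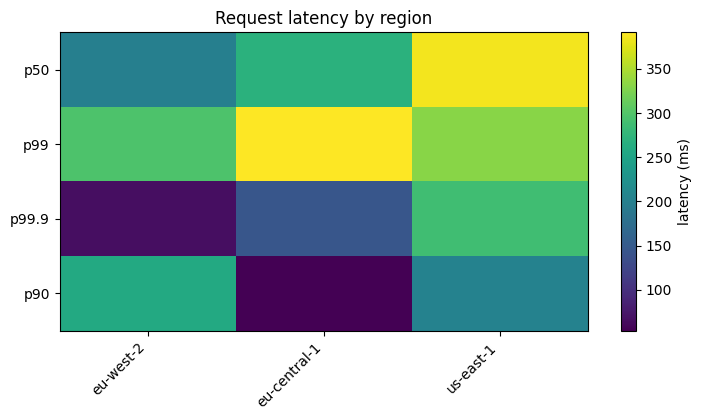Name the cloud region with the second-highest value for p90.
Top 3 for p90: eu-west-2 ≈ 250, us-east-1 ≈ 200, eu-central-1 ≈ 50.

us-east-1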